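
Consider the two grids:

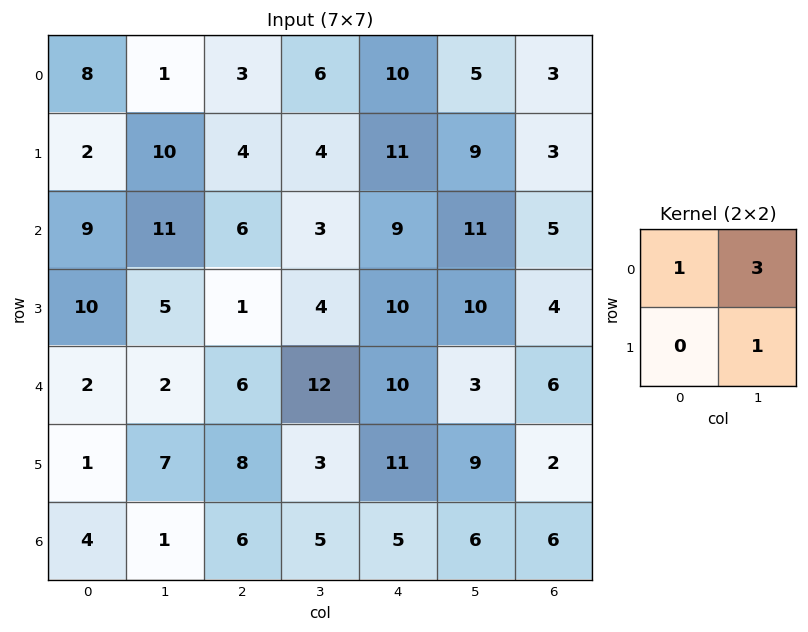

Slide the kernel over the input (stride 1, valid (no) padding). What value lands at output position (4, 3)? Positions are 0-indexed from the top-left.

The receptive field on the input at this output position is [12 10 / 3 11]. Elementwise product with the kernel and sum: 12·1 + 10·3 + 11·1.

53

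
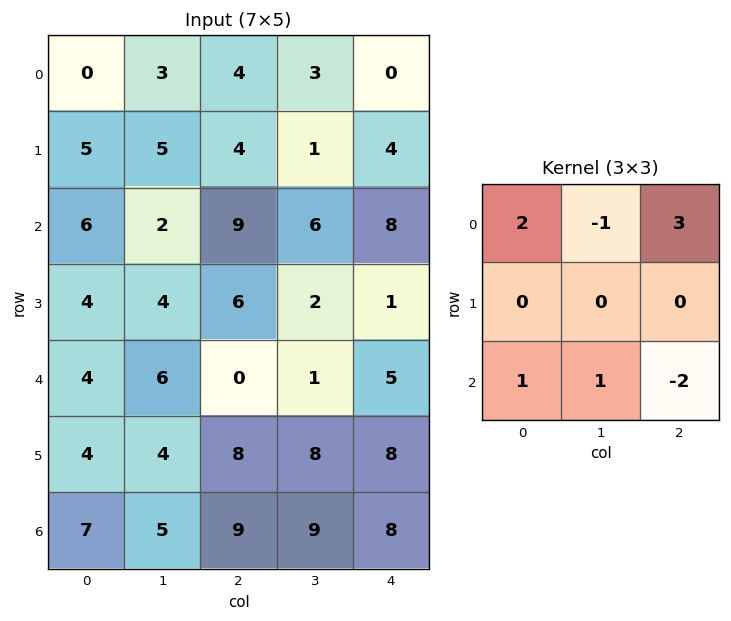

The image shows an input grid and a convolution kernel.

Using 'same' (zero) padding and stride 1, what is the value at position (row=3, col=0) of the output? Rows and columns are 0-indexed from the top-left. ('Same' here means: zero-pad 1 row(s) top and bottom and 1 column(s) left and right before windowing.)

The receptive field on the zero-padded input at this output position is [0 6 2 / 0 4 4 / 0 4 6]. Elementwise product with the kernel and sum: 0·2 + 6·-1 + 2·3 + 0·1 + 4·1 + 6·-2.

-8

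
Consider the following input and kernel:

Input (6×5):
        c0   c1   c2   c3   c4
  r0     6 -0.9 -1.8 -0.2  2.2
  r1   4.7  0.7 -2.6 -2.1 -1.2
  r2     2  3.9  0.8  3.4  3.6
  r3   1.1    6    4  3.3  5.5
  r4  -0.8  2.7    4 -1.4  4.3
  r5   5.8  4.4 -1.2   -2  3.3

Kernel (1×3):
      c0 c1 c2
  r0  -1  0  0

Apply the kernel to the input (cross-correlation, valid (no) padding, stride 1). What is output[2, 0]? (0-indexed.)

-2

The receptive field on the input at this output position is [2 3.9 0.8]. Elementwise product with the kernel and sum: 2·-1.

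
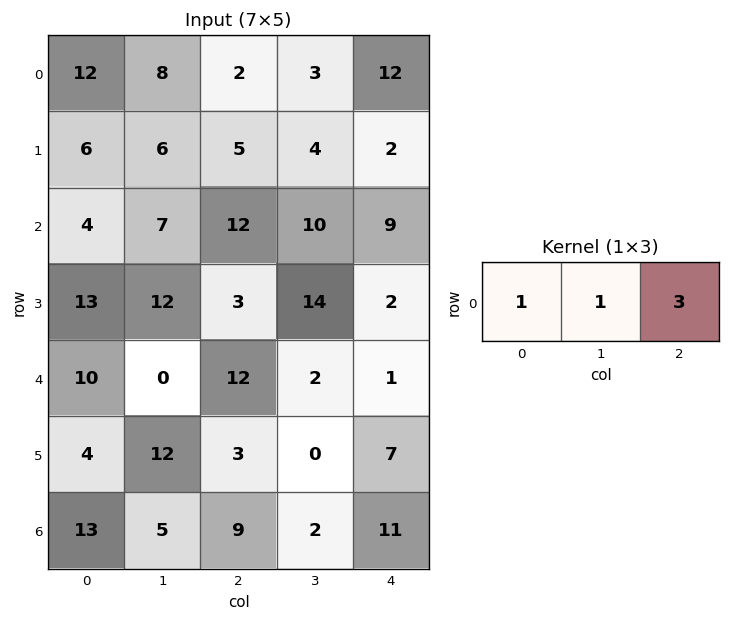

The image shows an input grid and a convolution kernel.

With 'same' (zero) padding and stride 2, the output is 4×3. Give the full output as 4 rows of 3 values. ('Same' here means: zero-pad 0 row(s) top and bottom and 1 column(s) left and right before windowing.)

Output[0,0]: The receptive field on the zero-padded input at this output position is [0 12 8]. Elementwise product with the kernel and sum: 0·1 + 12·1 + 8·3.

36 19 15
25 49 19
10 18 3
28 20 13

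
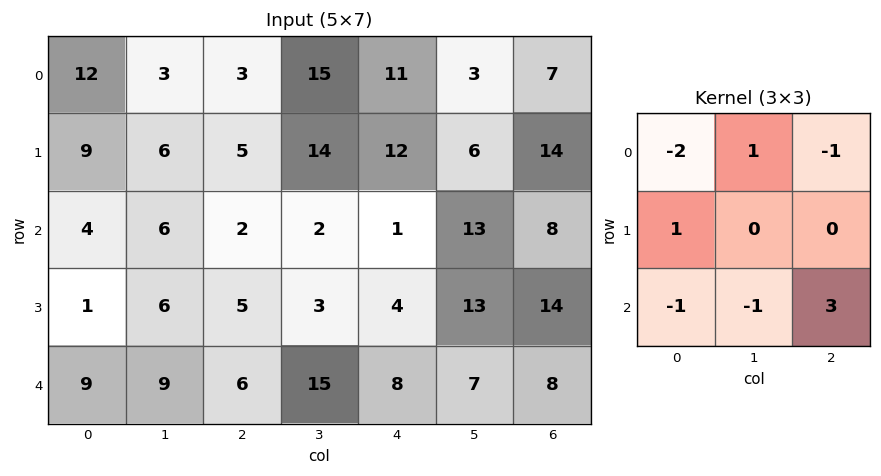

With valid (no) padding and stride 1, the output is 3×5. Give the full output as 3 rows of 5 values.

-19 -14 2 28 -4
-5 -17 -2 12 -6
-3 24 5 -15 16

Output[0,0]: The receptive field on the input at this output position is [12 3 3 / 9 6 5 / 4 6 2]. Elementwise product with the kernel and sum: 12·-2 + 3·1 + 3·-1 + 9·1 + 4·-1 + 6·-1 + 2·3.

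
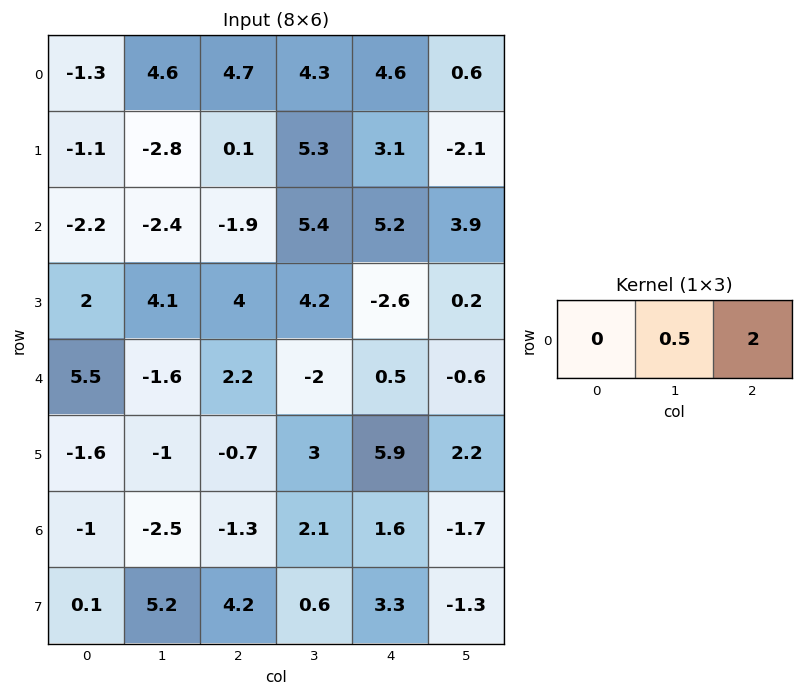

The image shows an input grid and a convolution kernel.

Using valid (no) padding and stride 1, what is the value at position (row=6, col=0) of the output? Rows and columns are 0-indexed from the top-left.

-3.85

The receptive field on the input at this output position is [-1 -2.5 -1.3]. Elementwise product with the kernel and sum: -2.5·0.5 + -1.3·2.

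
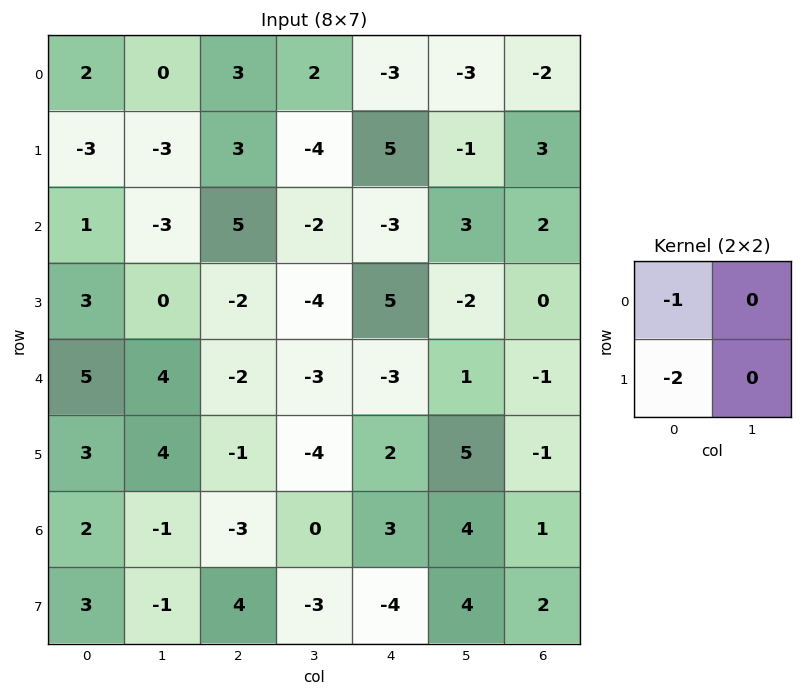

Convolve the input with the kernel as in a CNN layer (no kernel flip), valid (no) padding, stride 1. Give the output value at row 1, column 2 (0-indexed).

-13

The receptive field on the input at this output position is [3 -4 / 5 -2]. Elementwise product with the kernel and sum: 3·-1 + 5·-2.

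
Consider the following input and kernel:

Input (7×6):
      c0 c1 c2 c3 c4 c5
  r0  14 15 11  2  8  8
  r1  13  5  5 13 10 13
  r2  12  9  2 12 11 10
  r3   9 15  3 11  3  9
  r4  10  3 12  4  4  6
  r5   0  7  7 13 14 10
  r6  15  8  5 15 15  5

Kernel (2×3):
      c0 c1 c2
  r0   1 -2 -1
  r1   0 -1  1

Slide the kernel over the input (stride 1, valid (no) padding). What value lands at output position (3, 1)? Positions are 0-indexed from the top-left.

The receptive field on the input at this output position is [15 3 11 / 3 12 4]. Elementwise product with the kernel and sum: 15·1 + 3·-2 + 11·-1 + 12·-1 + 4·1.

-10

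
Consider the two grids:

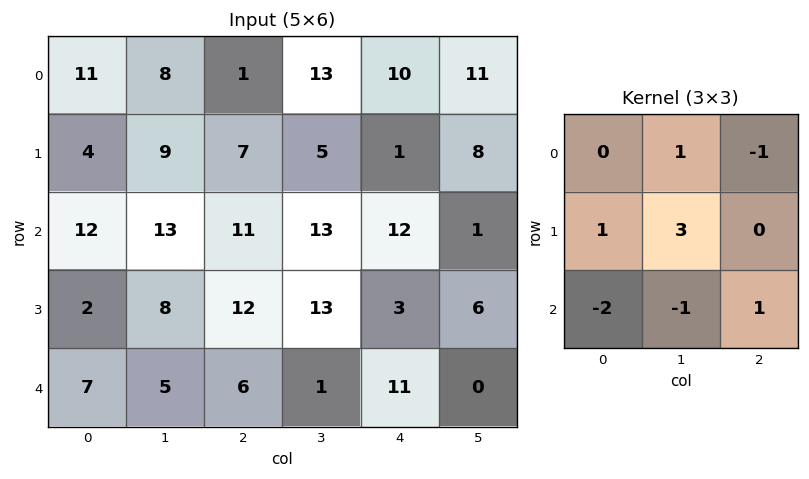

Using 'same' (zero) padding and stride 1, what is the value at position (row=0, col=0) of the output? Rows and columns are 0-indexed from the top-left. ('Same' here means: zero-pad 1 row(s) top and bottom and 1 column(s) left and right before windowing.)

The receptive field on the zero-padded input at this output position is [0 0 0 / 0 11 8 / 0 4 9]. Elementwise product with the kernel and sum: 0·1 + 0·-1 + 0·1 + 11·3 + 0·-2 + 4·-1 + 9·1.

38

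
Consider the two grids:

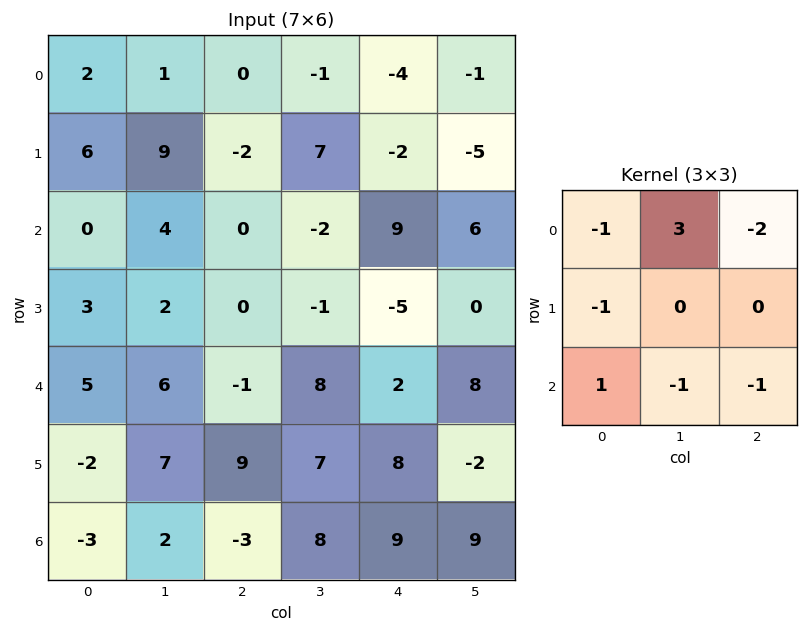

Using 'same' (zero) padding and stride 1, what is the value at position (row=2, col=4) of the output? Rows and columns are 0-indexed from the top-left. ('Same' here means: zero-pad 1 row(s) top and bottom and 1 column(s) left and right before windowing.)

The receptive field on the zero-padded input at this output position is [7 -2 -5 / -2 9 6 / -1 -5 0]. Elementwise product with the kernel and sum: 7·-1 + -2·3 + -5·-2 + -2·-1 + -1·1 + -5·-1 + 0·-1.

3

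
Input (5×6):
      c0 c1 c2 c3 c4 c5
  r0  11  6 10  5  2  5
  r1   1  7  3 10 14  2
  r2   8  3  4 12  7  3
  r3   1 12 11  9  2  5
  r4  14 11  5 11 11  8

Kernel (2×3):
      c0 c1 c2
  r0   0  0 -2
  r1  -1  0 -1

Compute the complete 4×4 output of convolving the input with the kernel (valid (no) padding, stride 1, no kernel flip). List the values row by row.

Output[0,0]: The receptive field on the input at this output position is [11 6 10 / 1 7 3]. Elementwise product with the kernel and sum: 10·-2 + 1·-1 + 3·-1.

-24 -27 -21 -22
-18 -35 -39 -19
-20 -45 -27 -20
-41 -40 -20 -29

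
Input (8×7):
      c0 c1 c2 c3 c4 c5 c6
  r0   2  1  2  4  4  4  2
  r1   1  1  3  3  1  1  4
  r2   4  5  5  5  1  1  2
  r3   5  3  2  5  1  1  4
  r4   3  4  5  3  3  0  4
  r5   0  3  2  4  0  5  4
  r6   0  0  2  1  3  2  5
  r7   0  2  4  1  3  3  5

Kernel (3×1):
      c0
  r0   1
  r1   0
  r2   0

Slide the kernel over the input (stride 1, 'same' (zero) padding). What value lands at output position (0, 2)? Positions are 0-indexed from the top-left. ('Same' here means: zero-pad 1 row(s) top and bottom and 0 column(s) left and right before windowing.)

The receptive field on the zero-padded input at this output position is [0 / 2 / 3]. Elementwise product with the kernel and sum: 0·1.

0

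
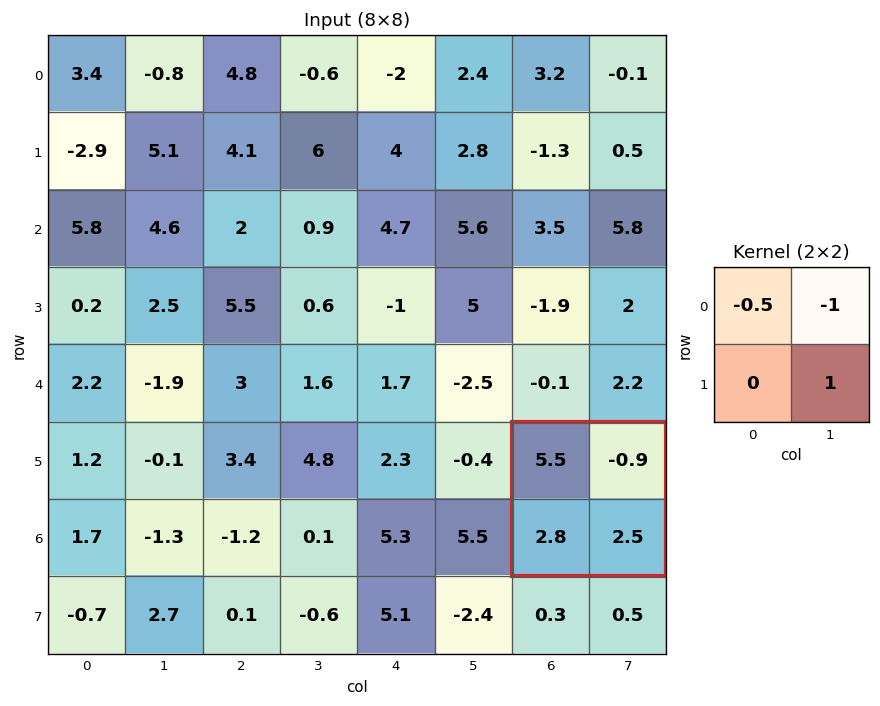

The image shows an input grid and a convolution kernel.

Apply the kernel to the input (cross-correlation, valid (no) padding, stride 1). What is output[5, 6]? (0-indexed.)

The receptive field on the input at this output position is [5.5 -0.9 / 2.8 2.5]. Elementwise product with the kernel and sum: 5.5·-0.5 + -0.9·-1 + 2.5·1.

0.65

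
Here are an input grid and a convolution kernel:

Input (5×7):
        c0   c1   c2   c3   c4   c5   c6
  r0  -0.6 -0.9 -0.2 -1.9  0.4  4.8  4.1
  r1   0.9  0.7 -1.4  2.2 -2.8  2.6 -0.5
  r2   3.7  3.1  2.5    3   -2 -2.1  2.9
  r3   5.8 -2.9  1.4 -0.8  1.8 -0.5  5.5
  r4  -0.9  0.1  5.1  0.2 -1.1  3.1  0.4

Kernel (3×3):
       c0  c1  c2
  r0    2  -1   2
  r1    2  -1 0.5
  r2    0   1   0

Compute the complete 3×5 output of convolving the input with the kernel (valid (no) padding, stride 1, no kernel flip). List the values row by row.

Output[0,0]: The receptive field on the input at this output position is [-0.6 -0.9 -0.2 / 0.9 0.7 -1.4 / 3.7 3.1 2.5]. Elementwise product with the kernel and sum: -0.6·2 + -0.9·-1 + -0.2·2 + 0.9·2 + 0.7·-1 + -1.4·0.5 + 3.1·1.
Output[0,1]: The receptive field on the input at this output position is [-0.9 -0.2 -1.9 / 0.7 -1.4 2.2 / 3.1 2.5 3]. Elementwise product with the kernel and sum: -0.9·2 + -0.2·-1 + -1.9·2 + 0.7·2 + -1.4·-1 + 2.2·0.5 + 2.5·1.

2.8 1 -1.1 11.9 -6.35
0.95 13.8 -10.4 21.15 -10.15
24.6 7.2 2.7 -0.95 13.85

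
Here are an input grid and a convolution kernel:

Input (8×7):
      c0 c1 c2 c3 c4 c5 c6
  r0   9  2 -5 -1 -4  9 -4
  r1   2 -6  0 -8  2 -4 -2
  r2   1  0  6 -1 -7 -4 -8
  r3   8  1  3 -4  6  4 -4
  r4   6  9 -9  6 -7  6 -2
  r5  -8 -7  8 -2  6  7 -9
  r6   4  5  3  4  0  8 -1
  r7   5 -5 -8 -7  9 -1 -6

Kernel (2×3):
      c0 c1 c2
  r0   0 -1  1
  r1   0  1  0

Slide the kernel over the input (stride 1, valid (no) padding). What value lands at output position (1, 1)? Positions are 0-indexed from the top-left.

The receptive field on the input at this output position is [-6 0 -8 / 0 6 -1]. Elementwise product with the kernel and sum: 0·-1 + -8·1 + 6·1.

-2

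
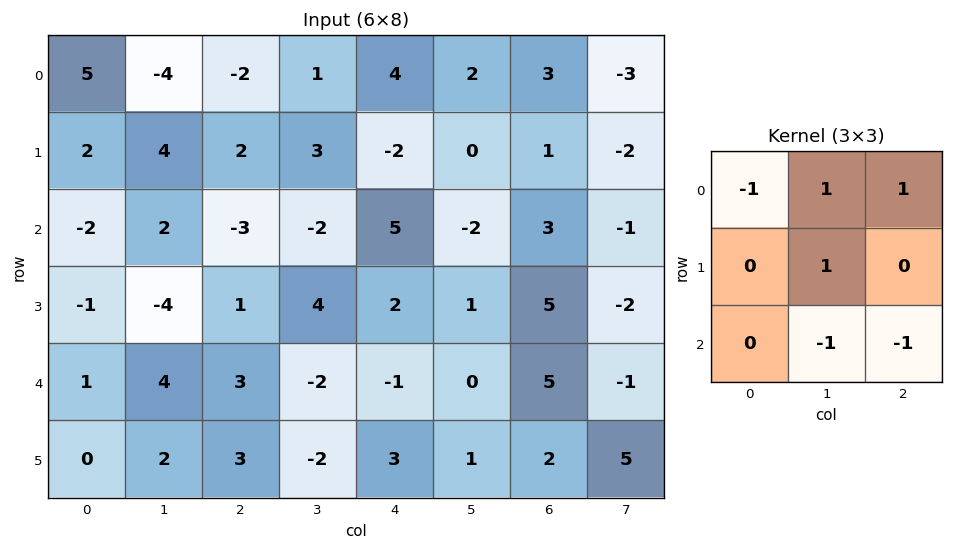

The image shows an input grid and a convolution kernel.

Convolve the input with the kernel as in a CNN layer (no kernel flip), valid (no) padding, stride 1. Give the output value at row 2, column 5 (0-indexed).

The receptive field on the input at this output position is [-2 3 -1 / 1 5 -2 / 0 5 -1]. Elementwise product with the kernel and sum: -2·-1 + 3·1 + -1·1 + 5·1 + 5·-1 + -1·-1.

5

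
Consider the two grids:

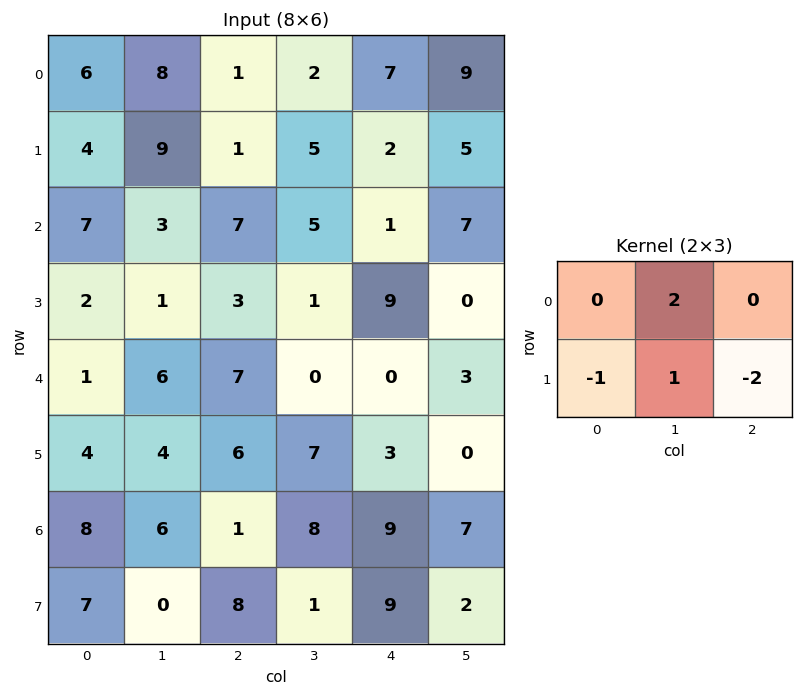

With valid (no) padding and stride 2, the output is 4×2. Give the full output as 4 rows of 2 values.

19 4
-1 -10
0 -5
-11 -9

Output[0,0]: The receptive field on the input at this output position is [6 8 1 / 4 9 1]. Elementwise product with the kernel and sum: 8·2 + 4·-1 + 9·1 + 1·-2.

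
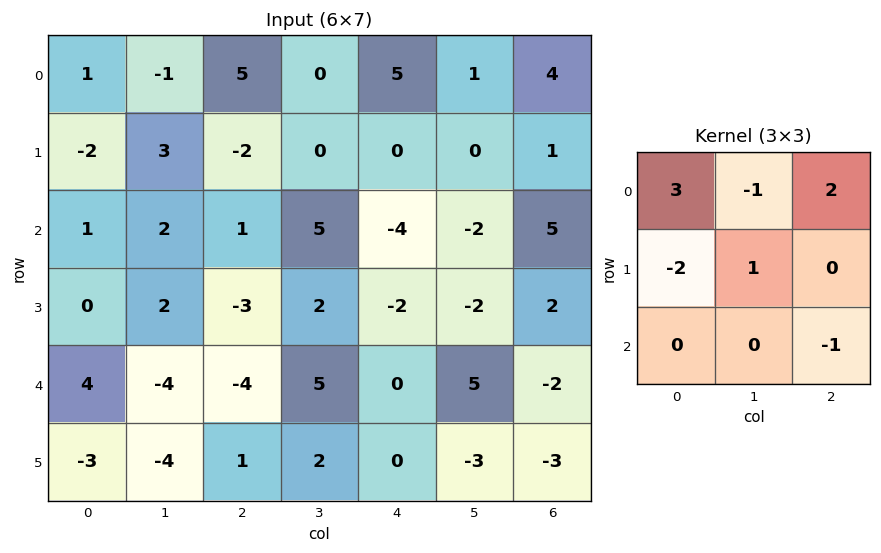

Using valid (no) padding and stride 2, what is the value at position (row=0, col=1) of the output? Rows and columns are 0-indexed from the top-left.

33

The receptive field on the input at this output position is [5 0 5 / -2 0 0 / 1 5 -4]. Elementwise product with the kernel and sum: 5·3 + 0·-1 + 5·2 + -2·-2 + 0·1 + -4·-1.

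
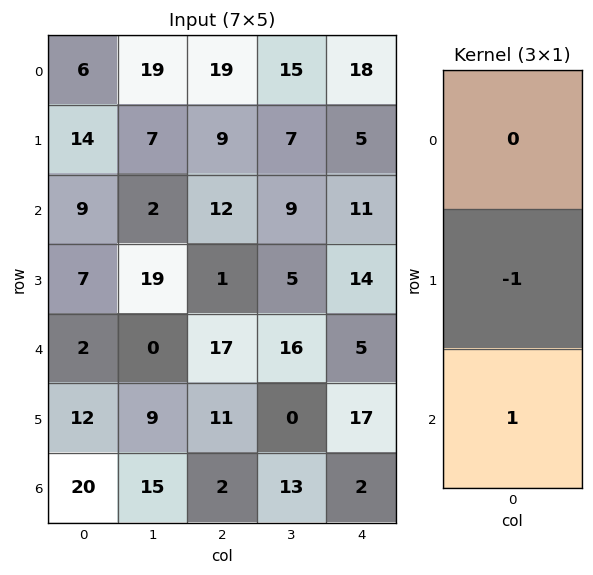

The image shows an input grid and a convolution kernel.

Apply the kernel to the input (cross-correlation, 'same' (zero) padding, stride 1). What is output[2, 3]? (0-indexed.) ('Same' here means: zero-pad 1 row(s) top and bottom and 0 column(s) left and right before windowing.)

The receptive field on the zero-padded input at this output position is [7 / 9 / 5]. Elementwise product with the kernel and sum: 9·-1 + 5·1.

-4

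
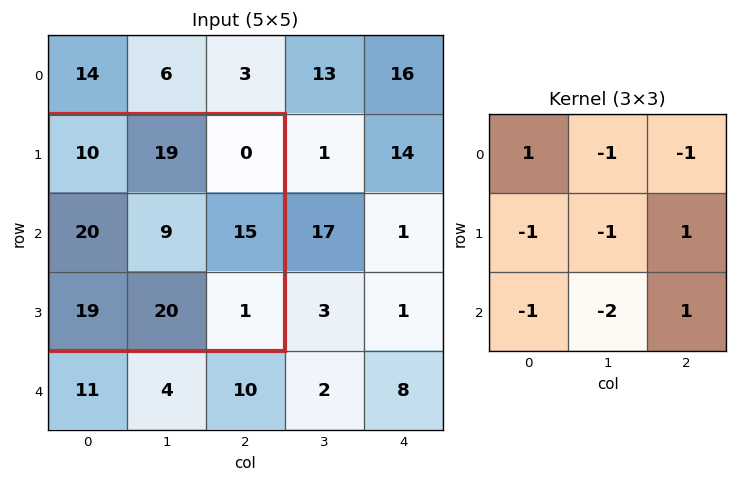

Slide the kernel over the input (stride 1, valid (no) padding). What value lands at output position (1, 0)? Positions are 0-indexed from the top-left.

-81

The receptive field on the input at this output position is [10 19 0 / 20 9 15 / 19 20 1]. Elementwise product with the kernel and sum: 10·1 + 19·-1 + 0·-1 + 20·-1 + 9·-1 + 15·1 + 19·-1 + 20·-2 + 1·1.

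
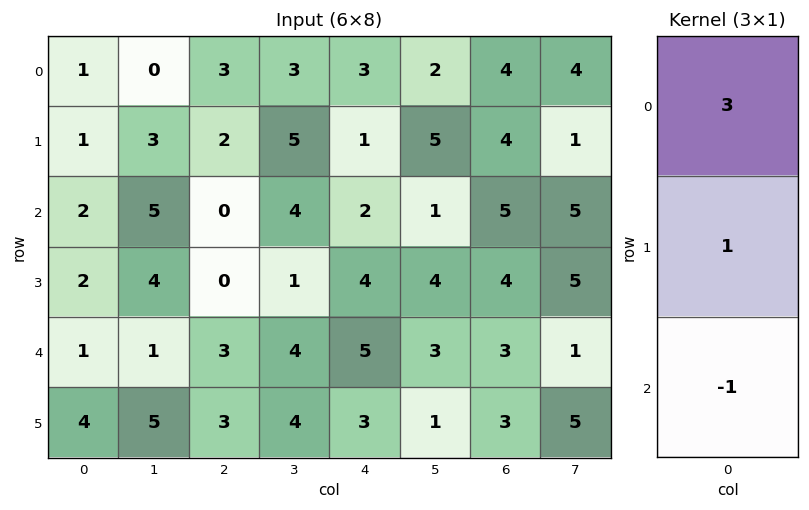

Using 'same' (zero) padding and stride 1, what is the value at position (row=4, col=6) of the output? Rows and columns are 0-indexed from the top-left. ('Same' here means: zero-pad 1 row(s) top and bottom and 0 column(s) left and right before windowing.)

The receptive field on the zero-padded input at this output position is [4 / 3 / 3]. Elementwise product with the kernel and sum: 4·3 + 3·1 + 3·-1.

12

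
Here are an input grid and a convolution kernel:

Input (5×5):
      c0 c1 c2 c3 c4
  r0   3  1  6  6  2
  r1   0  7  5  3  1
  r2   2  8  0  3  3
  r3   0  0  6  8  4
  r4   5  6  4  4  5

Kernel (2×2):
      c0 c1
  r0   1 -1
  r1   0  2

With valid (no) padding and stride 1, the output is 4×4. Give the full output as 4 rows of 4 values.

Output[0,0]: The receptive field on the input at this output position is [3 1 / 0 7]. Elementwise product with the kernel and sum: 3·1 + 1·-1 + 7·2.

16 5 6 6
9 2 8 8
-6 20 13 8
12 2 6 14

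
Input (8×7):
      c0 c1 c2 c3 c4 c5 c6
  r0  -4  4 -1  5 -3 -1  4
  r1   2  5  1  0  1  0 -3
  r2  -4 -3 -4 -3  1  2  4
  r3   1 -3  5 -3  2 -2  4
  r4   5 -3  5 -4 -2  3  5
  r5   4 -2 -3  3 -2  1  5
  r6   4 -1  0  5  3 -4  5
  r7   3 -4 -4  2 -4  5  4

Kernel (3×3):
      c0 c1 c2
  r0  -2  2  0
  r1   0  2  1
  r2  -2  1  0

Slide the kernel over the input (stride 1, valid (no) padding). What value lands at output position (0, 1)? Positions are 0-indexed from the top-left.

The receptive field on the input at this output position is [4 -1 5 / 5 1 0 / -3 -4 -3]. Elementwise product with the kernel and sum: 4·-2 + -1·2 + 1·2 + 0·1 + -3·-2 + -4·1.

-6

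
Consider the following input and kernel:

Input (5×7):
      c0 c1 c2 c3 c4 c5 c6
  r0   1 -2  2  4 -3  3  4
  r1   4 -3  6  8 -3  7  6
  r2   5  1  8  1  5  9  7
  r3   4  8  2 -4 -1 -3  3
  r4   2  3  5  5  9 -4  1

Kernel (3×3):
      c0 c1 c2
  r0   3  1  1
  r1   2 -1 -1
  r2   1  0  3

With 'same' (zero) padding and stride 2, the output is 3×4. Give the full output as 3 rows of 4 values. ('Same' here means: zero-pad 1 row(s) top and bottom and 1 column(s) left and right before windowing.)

-8 11 37 9
19 -6 3 35
7 18 -11 -15

Output[0,0]: The receptive field on the zero-padded input at this output position is [0 0 0 / 0 1 -2 / 0 4 -3]. Elementwise product with the kernel and sum: 0·3 + 0·1 + 0·1 + 0·2 + 1·-1 + -2·-1 + 0·1 + -3·3.
Output[0,1]: The receptive field on the zero-padded input at this output position is [0 0 0 / -2 2 4 / -3 6 8]. Elementwise product with the kernel and sum: 0·3 + 0·1 + 0·1 + -2·2 + 2·-1 + 4·-1 + -3·1 + 8·3.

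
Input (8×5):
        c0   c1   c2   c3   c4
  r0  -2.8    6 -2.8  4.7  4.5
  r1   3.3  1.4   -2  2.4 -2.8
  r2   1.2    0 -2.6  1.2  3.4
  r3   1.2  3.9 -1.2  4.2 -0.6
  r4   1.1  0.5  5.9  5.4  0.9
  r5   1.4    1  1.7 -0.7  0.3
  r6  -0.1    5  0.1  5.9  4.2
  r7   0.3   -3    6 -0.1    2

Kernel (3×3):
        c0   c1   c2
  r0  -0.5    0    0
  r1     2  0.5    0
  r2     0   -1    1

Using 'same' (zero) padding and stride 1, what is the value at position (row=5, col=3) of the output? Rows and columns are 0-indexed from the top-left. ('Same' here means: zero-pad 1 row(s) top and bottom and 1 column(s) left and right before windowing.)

The receptive field on the zero-padded input at this output position is [5.9 5.4 0.9 / 1.7 -0.7 0.3 / 0.1 5.9 4.2]. Elementwise product with the kernel and sum: 5.9·-0.5 + 1.7·2 + -0.7·0.5 + 5.9·-1 + 4.2·1.

-1.6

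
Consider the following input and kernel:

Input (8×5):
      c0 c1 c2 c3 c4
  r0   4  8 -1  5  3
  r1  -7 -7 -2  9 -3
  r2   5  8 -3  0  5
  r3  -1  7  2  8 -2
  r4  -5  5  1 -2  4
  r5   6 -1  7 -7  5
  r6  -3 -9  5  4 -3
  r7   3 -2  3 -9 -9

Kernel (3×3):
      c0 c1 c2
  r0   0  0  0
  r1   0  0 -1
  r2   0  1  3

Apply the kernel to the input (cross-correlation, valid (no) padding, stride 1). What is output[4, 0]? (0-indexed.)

The receptive field on the input at this output position is [-5 5 1 / 6 -1 7 / -3 -9 5]. Elementwise product with the kernel and sum: 7·-1 + -9·1 + 5·3.

-1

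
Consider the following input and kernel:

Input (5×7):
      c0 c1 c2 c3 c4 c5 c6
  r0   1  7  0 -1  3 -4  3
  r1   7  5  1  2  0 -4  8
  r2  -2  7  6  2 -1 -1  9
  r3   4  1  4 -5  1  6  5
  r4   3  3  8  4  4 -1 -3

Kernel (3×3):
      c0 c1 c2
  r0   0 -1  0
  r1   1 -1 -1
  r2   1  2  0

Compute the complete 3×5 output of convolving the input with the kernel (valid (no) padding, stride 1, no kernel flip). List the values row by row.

6 21 10 3 -3
-14 7 -3 1 8
1 15 22 1 -7

Output[0,0]: The receptive field on the input at this output position is [1 7 0 / 7 5 1 / -2 7 6]. Elementwise product with the kernel and sum: 7·-1 + 7·1 + 5·-1 + 1·-1 + -2·1 + 7·2.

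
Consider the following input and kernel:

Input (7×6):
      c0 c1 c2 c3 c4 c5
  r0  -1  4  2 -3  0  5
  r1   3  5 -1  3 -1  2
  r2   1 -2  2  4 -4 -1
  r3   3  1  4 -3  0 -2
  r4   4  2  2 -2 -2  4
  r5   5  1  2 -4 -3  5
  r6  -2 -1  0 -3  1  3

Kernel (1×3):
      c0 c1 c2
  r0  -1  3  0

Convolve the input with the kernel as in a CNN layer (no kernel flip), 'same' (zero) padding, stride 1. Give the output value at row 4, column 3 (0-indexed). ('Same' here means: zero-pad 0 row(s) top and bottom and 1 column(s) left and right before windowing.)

-8

The receptive field on the zero-padded input at this output position is [2 -2 -2]. Elementwise product with the kernel and sum: 2·-1 + -2·3.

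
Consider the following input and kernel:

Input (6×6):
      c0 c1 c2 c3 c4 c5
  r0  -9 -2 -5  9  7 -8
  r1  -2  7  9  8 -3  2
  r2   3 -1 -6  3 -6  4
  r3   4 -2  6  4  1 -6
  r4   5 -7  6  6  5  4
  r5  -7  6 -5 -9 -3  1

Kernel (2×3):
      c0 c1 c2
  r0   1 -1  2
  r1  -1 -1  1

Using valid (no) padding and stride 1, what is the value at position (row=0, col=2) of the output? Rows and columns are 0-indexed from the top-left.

-20

The receptive field on the input at this output position is [-5 9 7 / 9 8 -3]. Elementwise product with the kernel and sum: -5·1 + 9·-1 + 7·2 + 9·-1 + 8·-1 + -3·1.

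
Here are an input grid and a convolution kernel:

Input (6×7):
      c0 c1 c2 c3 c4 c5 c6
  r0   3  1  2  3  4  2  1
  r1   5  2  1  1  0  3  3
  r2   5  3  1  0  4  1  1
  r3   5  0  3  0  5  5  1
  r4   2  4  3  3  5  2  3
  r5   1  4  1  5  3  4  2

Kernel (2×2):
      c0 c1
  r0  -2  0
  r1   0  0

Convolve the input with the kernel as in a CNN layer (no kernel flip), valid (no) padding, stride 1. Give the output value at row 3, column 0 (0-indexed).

The receptive field on the input at this output position is [5 0 / 2 4]. Elementwise product with the kernel and sum: 5·-2.

-10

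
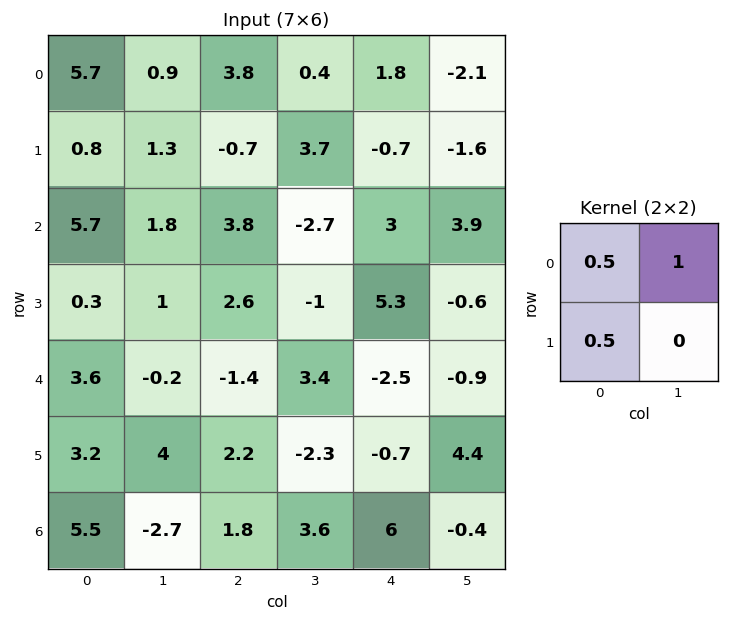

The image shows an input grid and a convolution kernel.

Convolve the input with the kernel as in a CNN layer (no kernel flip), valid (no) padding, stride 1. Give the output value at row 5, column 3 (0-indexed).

-0.05

The receptive field on the input at this output position is [-2.3 -0.7 / 3.6 6]. Elementwise product with the kernel and sum: -2.3·0.5 + -0.7·1 + 3.6·0.5.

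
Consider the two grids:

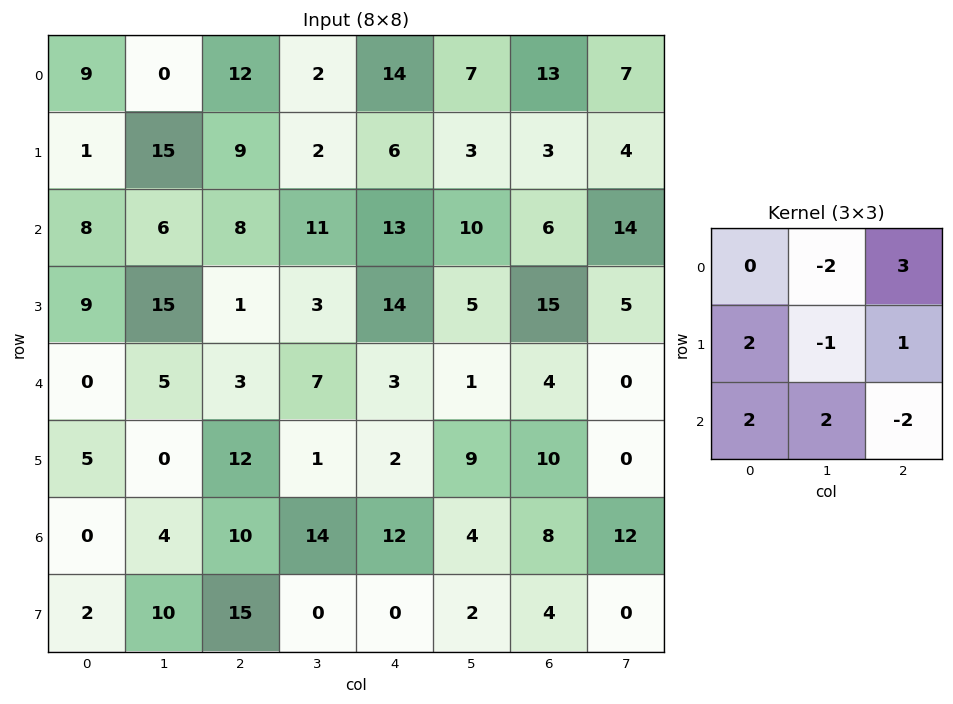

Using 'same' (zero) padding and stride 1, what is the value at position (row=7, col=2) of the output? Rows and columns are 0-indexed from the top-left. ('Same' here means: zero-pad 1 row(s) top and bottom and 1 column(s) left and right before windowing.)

The receptive field on the zero-padded input at this output position is [4 10 14 / 10 15 0 / 0 0 0]. Elementwise product with the kernel and sum: 10·-2 + 14·3 + 10·2 + 15·-1 + 0·1 + 0·2 + 0·2 + 0·-2.

27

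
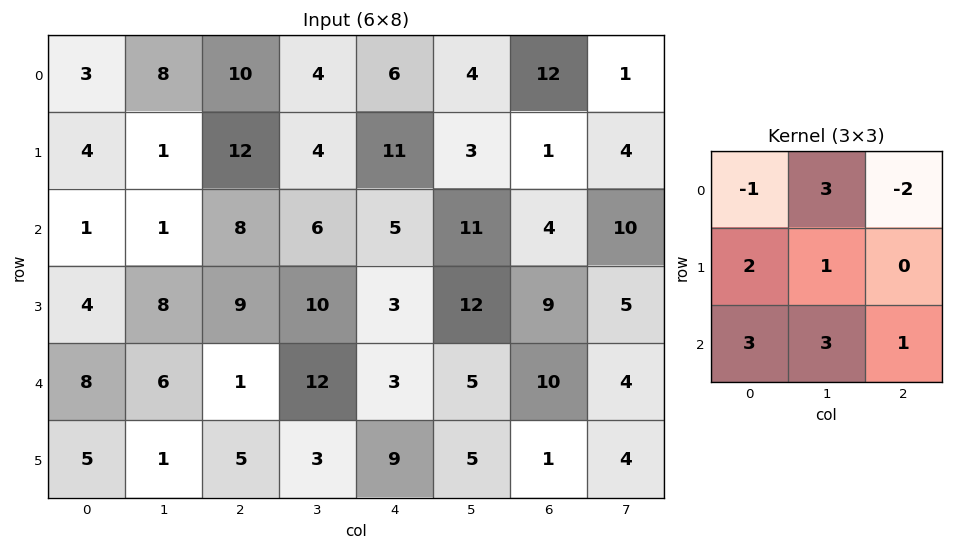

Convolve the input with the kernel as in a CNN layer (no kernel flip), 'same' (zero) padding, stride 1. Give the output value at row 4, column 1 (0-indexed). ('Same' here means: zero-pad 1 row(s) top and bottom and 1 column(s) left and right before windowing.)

47

The receptive field on the zero-padded input at this output position is [4 8 9 / 8 6 1 / 5 1 5]. Elementwise product with the kernel and sum: 4·-1 + 8·3 + 9·-2 + 8·2 + 6·1 + 5·3 + 1·3 + 5·1.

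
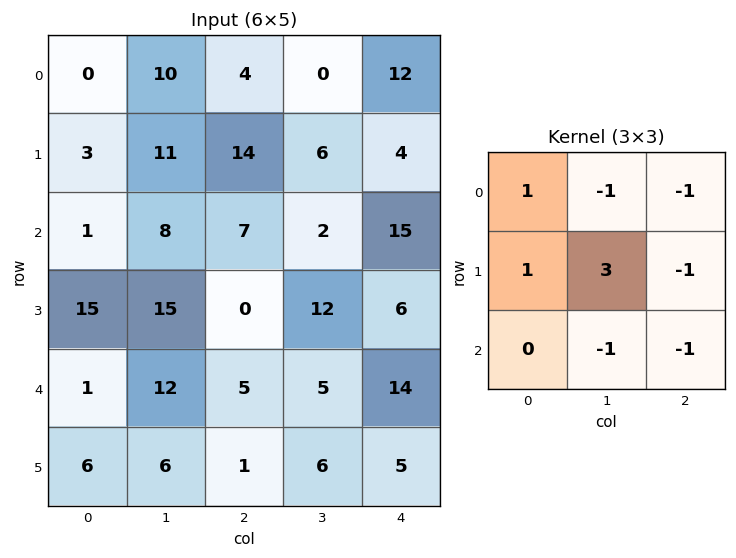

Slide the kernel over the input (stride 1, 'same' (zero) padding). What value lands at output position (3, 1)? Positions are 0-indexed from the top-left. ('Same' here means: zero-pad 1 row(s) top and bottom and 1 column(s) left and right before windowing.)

29

The receptive field on the zero-padded input at this output position is [1 8 7 / 15 15 0 / 1 12 5]. Elementwise product with the kernel and sum: 1·1 + 8·-1 + 7·-1 + 15·1 + 15·3 + 0·-1 + 12·-1 + 5·-1.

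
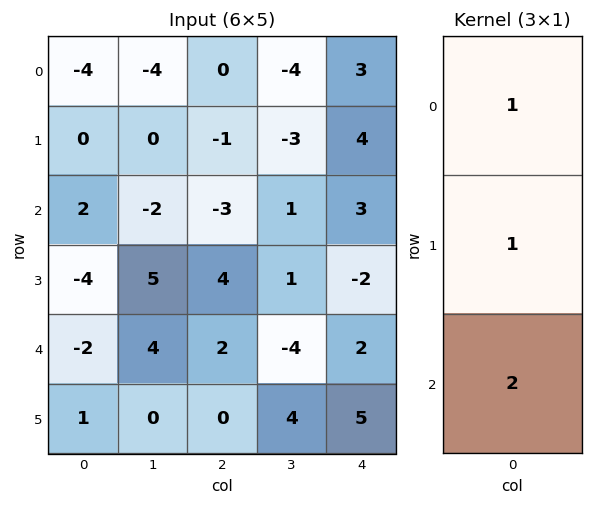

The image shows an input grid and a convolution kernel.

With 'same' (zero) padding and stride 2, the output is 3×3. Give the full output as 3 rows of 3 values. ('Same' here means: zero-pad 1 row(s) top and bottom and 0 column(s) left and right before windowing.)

-4 -2 11
-6 4 3
-4 6 10

Output[0,0]: The receptive field on the zero-padded input at this output position is [0 / -4 / 0]. Elementwise product with the kernel and sum: 0·1 + -4·1 + 0·2.
Output[0,1]: The receptive field on the zero-padded input at this output position is [0 / 0 / -1]. Elementwise product with the kernel and sum: 0·1 + 0·1 + -1·2.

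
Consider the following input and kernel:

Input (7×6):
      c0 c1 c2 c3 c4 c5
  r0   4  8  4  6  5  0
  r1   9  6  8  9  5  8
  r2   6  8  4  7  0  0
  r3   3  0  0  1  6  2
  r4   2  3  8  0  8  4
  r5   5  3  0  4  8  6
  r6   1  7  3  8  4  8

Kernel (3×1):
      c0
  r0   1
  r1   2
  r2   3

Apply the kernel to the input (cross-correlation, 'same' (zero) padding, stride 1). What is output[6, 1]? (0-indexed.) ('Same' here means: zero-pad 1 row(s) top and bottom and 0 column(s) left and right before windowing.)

17

The receptive field on the zero-padded input at this output position is [3 / 7 / 0]. Elementwise product with the kernel and sum: 3·1 + 7·2 + 0·3.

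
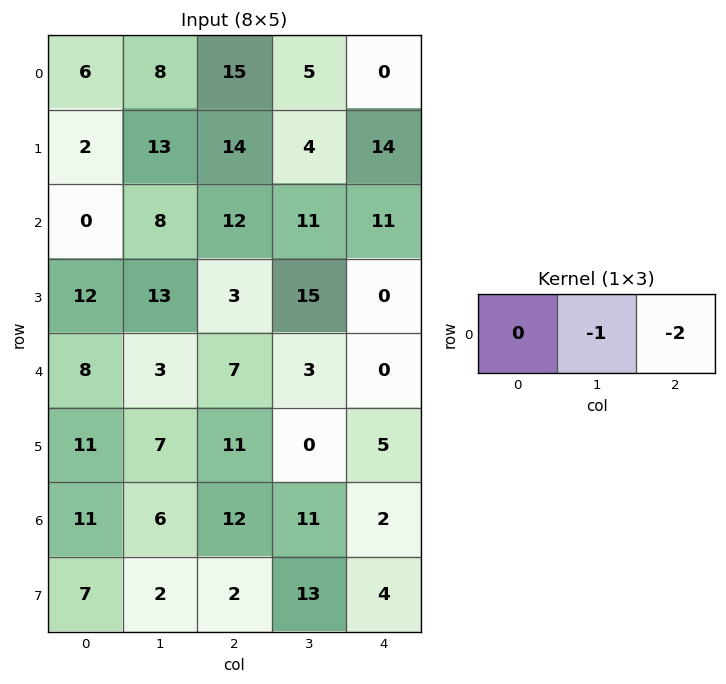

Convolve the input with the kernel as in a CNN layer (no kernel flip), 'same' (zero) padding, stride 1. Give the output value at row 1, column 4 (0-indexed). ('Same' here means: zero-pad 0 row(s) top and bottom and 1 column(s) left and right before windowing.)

-14

The receptive field on the zero-padded input at this output position is [4 14 0]. Elementwise product with the kernel and sum: 14·-1 + 0·-2.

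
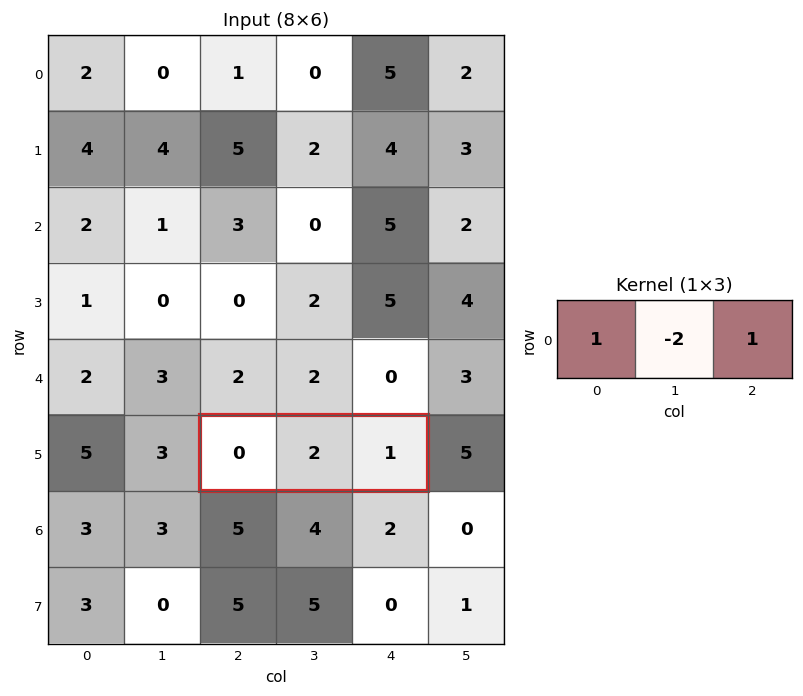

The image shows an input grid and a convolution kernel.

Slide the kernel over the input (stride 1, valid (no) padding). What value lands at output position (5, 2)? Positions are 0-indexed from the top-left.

The receptive field on the input at this output position is [0 2 1]. Elementwise product with the kernel and sum: 0·1 + 2·-2 + 1·1.

-3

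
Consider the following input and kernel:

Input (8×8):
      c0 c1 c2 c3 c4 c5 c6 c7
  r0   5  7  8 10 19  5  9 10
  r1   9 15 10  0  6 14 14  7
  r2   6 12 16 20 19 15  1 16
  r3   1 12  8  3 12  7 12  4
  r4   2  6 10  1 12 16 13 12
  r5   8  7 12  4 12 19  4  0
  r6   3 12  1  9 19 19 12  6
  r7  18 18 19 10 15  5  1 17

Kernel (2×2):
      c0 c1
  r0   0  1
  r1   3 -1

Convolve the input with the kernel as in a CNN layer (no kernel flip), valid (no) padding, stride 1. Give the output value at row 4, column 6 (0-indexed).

24

The receptive field on the input at this output position is [13 12 / 4 0]. Elementwise product with the kernel and sum: 12·1 + 4·3 + 0·-1.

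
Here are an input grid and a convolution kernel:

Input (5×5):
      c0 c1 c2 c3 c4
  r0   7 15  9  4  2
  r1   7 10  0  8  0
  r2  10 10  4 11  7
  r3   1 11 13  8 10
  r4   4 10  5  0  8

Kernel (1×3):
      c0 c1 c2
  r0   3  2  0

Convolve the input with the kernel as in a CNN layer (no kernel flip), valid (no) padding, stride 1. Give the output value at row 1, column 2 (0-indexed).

The receptive field on the input at this output position is [0 8 0]. Elementwise product with the kernel and sum: 0·3 + 8·2.

16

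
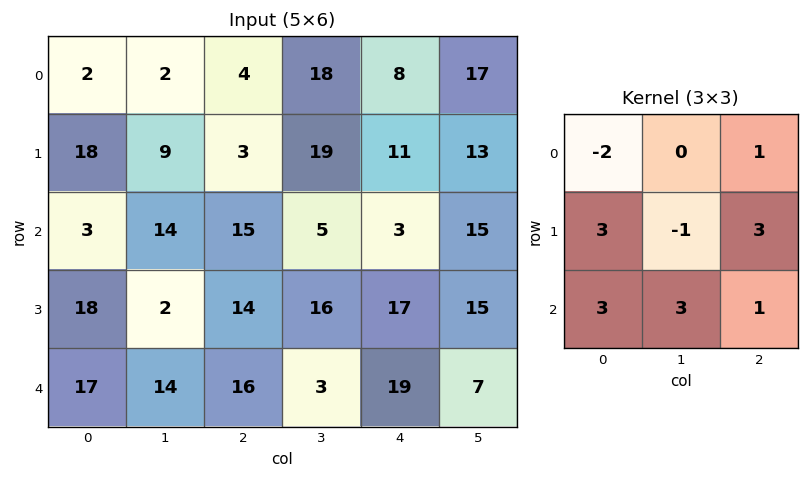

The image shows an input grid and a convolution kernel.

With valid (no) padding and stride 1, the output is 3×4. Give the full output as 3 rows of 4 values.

Output[0,0]: The receptive field on the input at this output position is [2 2 4 / 18 9 3 / 3 14 15]. Elementwise product with the kernel and sum: 2·-2 + 4·1 + 18·3 + 9·-1 + 3·3 + 3·3 + 14·3 + 15·1.

120 187 86 105
81 107 161 146
212 110 126 154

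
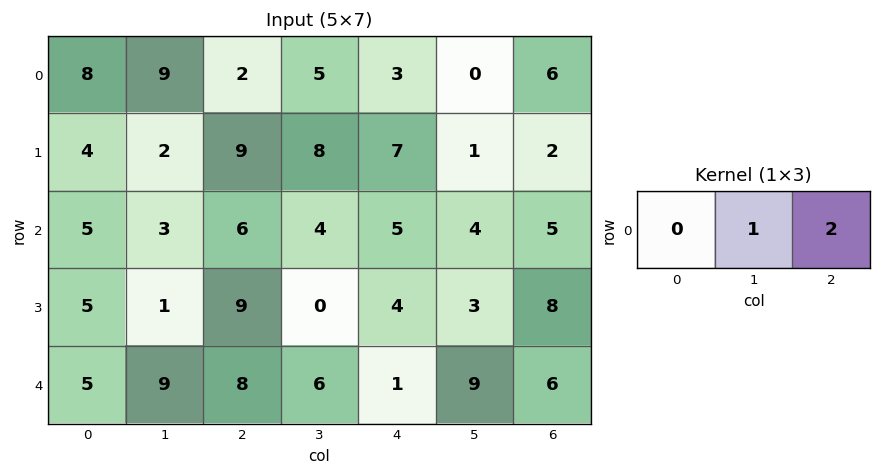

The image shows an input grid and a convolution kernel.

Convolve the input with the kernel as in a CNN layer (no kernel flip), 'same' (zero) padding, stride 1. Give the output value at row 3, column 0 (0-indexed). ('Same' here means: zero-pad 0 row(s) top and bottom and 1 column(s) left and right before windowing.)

7

The receptive field on the zero-padded input at this output position is [0 5 1]. Elementwise product with the kernel and sum: 5·1 + 1·2.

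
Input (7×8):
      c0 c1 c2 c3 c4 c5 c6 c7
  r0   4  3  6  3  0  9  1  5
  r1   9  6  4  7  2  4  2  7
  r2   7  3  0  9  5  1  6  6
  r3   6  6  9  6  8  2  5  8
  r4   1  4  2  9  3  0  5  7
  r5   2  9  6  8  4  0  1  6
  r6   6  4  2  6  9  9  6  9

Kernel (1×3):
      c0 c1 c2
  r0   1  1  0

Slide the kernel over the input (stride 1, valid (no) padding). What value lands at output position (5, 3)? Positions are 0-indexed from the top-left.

12

The receptive field on the input at this output position is [8 4 0]. Elementwise product with the kernel and sum: 8·1 + 4·1.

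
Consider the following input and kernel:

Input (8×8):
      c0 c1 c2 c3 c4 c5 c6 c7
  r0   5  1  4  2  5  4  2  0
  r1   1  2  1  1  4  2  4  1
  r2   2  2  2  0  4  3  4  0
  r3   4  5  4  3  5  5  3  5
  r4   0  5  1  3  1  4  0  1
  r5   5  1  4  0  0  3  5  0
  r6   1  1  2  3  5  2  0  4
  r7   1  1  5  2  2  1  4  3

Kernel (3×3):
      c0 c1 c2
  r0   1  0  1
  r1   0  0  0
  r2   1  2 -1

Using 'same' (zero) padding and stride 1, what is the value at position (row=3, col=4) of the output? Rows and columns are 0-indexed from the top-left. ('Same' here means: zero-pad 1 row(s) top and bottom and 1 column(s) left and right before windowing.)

The receptive field on the zero-padded input at this output position is [0 4 3 / 3 5 5 / 3 1 4]. Elementwise product with the kernel and sum: 0·1 + 3·1 + 3·1 + 1·2 + 4·-1.

4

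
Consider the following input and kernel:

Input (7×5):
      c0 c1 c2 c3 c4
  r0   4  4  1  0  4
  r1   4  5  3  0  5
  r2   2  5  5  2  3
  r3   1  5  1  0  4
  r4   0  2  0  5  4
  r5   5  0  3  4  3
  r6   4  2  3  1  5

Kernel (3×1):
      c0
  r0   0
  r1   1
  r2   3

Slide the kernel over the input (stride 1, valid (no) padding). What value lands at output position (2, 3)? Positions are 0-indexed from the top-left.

The receptive field on the input at this output position is [2 / 0 / 5]. Elementwise product with the kernel and sum: 0·1 + 5·3.

15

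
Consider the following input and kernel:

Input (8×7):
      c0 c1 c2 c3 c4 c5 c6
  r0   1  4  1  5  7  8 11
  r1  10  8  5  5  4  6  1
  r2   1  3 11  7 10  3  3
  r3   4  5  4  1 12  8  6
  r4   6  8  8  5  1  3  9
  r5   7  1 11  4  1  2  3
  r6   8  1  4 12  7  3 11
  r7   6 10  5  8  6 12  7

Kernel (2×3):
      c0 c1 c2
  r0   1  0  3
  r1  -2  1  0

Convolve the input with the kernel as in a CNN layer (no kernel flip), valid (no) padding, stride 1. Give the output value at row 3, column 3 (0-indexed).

16

The receptive field on the input at this output position is [1 12 8 / 5 1 3]. Elementwise product with the kernel and sum: 1·1 + 8·3 + 5·-2 + 1·1.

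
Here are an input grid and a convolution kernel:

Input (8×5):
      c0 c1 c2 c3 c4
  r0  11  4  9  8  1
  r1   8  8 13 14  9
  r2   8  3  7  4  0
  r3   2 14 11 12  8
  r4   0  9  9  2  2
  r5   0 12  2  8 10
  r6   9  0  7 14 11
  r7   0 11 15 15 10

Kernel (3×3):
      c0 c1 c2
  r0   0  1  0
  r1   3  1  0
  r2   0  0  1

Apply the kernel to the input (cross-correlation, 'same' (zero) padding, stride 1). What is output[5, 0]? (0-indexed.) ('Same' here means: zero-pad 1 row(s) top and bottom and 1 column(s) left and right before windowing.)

0

The receptive field on the zero-padded input at this output position is [0 0 9 / 0 0 12 / 0 9 0]. Elementwise product with the kernel and sum: 0·1 + 0·3 + 0·1 + 0·1.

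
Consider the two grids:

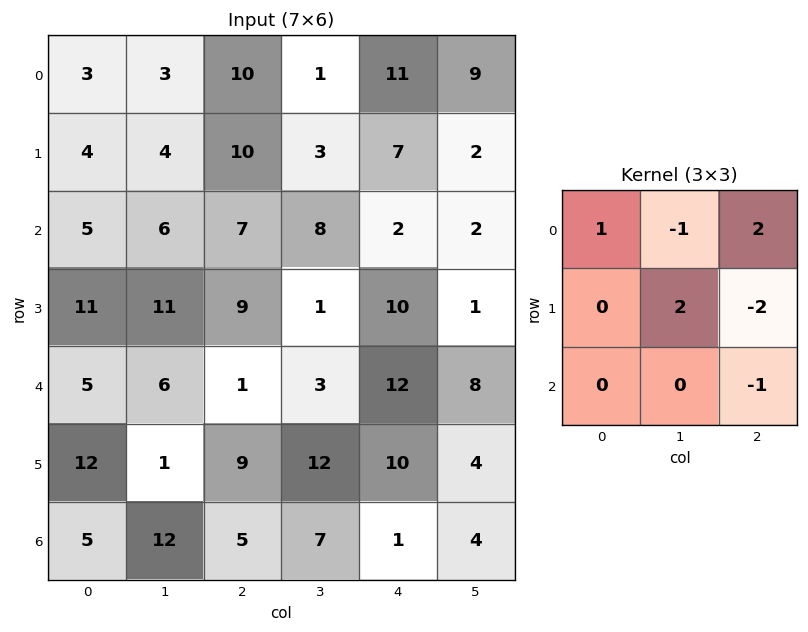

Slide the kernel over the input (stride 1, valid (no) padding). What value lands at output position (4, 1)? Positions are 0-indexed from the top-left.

-2

The receptive field on the input at this output position is [6 1 3 / 1 9 12 / 12 5 7]. Elementwise product with the kernel and sum: 6·1 + 1·-1 + 3·2 + 9·2 + 12·-2 + 7·-1.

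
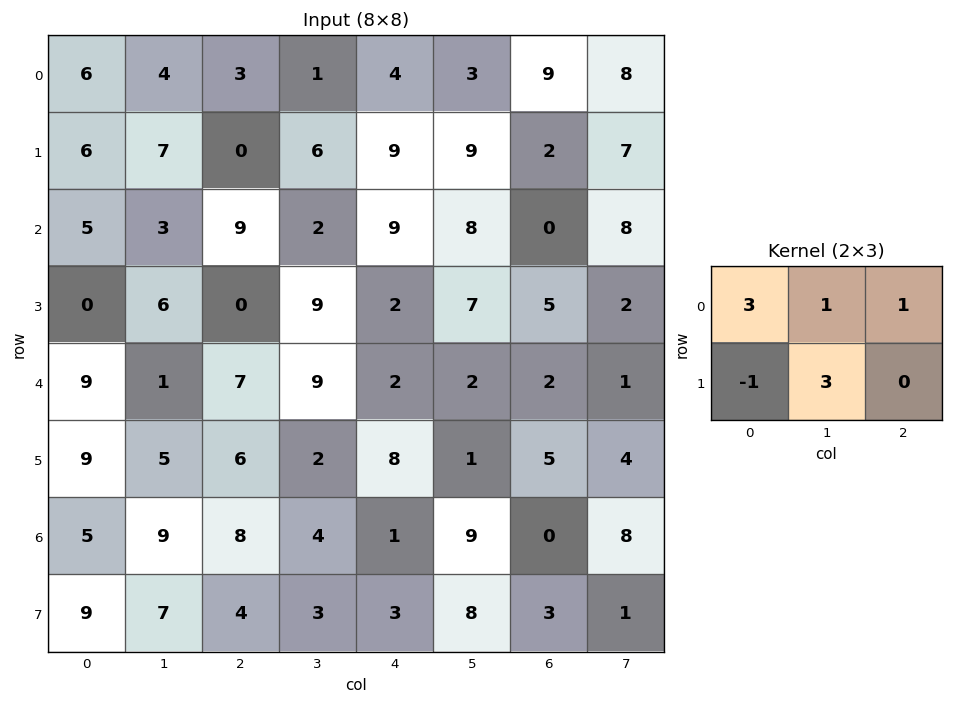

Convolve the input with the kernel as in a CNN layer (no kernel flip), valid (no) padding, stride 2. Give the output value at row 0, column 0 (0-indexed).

40

The receptive field on the input at this output position is [6 4 3 / 6 7 0]. Elementwise product with the kernel and sum: 6·3 + 4·1 + 3·1 + 6·-1 + 7·3.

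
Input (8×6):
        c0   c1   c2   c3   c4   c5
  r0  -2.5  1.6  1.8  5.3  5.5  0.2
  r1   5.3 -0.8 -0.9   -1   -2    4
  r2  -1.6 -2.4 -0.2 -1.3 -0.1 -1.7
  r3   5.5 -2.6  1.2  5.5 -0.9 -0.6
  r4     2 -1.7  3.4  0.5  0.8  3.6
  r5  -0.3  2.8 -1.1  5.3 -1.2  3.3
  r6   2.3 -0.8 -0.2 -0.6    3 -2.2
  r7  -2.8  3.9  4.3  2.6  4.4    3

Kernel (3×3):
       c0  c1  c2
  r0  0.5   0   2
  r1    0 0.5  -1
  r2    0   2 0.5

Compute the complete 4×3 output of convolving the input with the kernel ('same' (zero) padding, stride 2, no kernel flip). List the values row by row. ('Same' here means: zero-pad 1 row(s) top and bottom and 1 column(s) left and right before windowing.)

Output[0,0]: The receptive field on the zero-padded input at this output position is [0 0 0 / 0 -2.5 1.6 / 0 5.3 -0.8]. Elementwise product with the kernel and sum: 0·0.5 + 0·2 + -2.5·0.5 + 1.6·-1 + 5.3·2 + -0.8·0.5.

7.35 -6.7 0.55
9.7 3.95 7.05
-1.7 11.35 -2.4
3.9 22.4 23.25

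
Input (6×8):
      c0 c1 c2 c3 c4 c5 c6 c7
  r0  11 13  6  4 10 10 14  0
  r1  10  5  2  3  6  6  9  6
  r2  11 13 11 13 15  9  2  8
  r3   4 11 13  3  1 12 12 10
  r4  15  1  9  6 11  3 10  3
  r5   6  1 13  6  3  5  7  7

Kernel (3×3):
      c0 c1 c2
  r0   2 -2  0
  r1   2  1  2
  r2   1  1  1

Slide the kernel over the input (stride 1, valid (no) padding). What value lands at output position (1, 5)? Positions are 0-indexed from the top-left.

64

The receptive field on the input at this output position is [6 9 6 / 9 2 8 / 12 12 10]. Elementwise product with the kernel and sum: 6·2 + 9·-2 + 9·2 + 2·1 + 8·2 + 12·1 + 12·1 + 10·1.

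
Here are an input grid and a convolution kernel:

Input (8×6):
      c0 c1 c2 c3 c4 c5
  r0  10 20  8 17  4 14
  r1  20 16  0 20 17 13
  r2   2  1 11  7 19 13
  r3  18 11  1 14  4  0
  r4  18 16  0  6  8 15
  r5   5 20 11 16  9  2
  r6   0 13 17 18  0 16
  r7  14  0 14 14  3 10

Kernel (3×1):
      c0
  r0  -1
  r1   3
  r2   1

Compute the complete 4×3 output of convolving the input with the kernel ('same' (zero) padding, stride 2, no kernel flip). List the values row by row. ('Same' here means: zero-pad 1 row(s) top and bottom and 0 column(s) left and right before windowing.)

Output[0,0]: The receptive field on the zero-padded input at this output position is [0 / 10 / 20]. Elementwise product with the kernel and sum: 0·-1 + 10·3 + 20·1.

50 24 29
4 34 44
41 10 29
9 54 -6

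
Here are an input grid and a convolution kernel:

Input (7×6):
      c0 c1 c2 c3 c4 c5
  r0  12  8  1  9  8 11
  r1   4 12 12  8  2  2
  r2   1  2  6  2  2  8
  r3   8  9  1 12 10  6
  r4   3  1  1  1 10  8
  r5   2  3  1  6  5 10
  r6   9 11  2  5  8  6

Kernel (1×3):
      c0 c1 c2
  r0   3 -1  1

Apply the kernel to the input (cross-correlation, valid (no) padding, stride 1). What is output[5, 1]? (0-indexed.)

The receptive field on the input at this output position is [3 1 6]. Elementwise product with the kernel and sum: 3·3 + 1·-1 + 6·1.

14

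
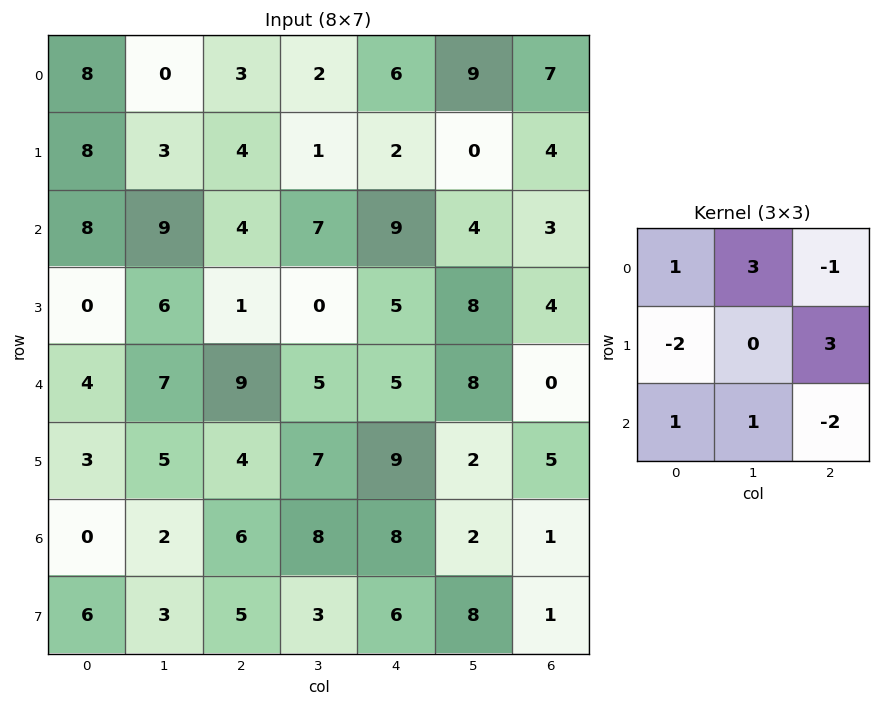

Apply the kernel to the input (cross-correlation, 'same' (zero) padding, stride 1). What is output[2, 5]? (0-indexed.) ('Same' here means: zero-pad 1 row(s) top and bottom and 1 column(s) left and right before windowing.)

The receptive field on the zero-padded input at this output position is [2 0 4 / 9 4 3 / 5 8 4]. Elementwise product with the kernel and sum: 2·1 + 0·3 + 4·-1 + 9·-2 + 3·3 + 5·1 + 8·1 + 4·-2.

-6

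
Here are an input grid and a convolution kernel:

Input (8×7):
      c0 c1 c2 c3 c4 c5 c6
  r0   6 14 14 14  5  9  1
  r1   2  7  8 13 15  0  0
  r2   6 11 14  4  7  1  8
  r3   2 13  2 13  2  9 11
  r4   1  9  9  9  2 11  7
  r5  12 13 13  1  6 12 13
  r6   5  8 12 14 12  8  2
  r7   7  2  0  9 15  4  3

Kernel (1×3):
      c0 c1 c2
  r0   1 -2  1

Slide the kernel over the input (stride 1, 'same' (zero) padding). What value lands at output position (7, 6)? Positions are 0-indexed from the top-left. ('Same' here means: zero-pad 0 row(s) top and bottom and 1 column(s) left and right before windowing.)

-2

The receptive field on the zero-padded input at this output position is [4 3 0]. Elementwise product with the kernel and sum: 4·1 + 3·-2 + 0·1.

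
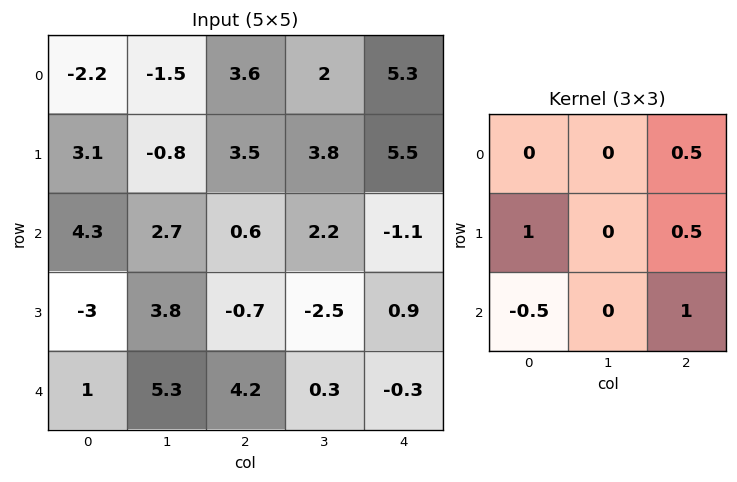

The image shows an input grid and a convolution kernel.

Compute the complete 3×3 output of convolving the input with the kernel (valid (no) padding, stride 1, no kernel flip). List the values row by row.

5.1 2.95 7.5
7.15 1.3 4.05
0.65 1.3 -3.2

Output[0,0]: The receptive field on the input at this output position is [-2.2 -1.5 3.6 / 3.1 -0.8 3.5 / 4.3 2.7 0.6]. Elementwise product with the kernel and sum: 3.6·0.5 + 3.1·1 + 3.5·0.5 + 4.3·-0.5 + 0.6·1.
Output[0,1]: The receptive field on the input at this output position is [-1.5 3.6 2 / -0.8 3.5 3.8 / 2.7 0.6 2.2]. Elementwise product with the kernel and sum: 2·0.5 + -0.8·1 + 3.8·0.5 + 2.7·-0.5 + 2.2·1.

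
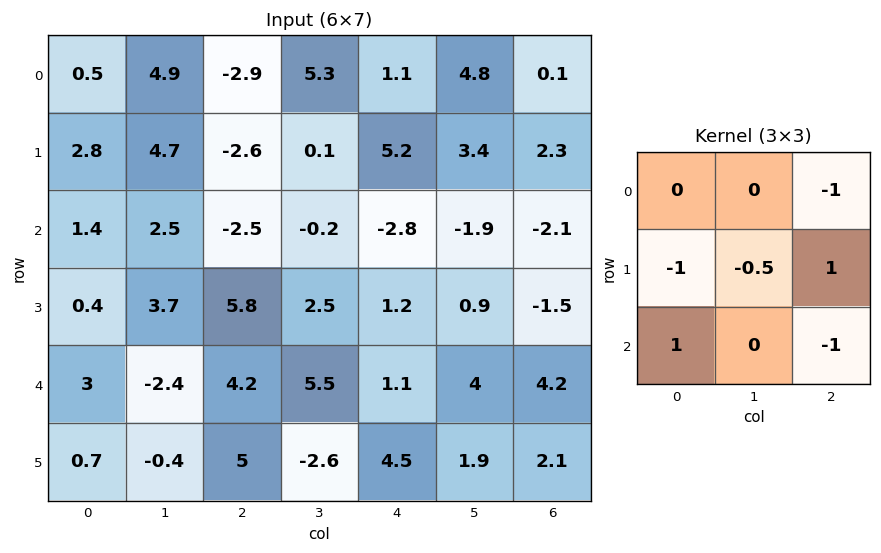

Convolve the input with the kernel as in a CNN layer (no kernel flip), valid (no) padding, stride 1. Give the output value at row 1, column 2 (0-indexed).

The receptive field on the input at this output position is [-2.6 0.1 5.2 / -2.5 -0.2 -2.8 / 5.8 2.5 1.2]. Elementwise product with the kernel and sum: 5.2·-1 + -2.5·-1 + -0.2·-0.5 + -2.8·1 + 5.8·1 + 1.2·-1.

-0.8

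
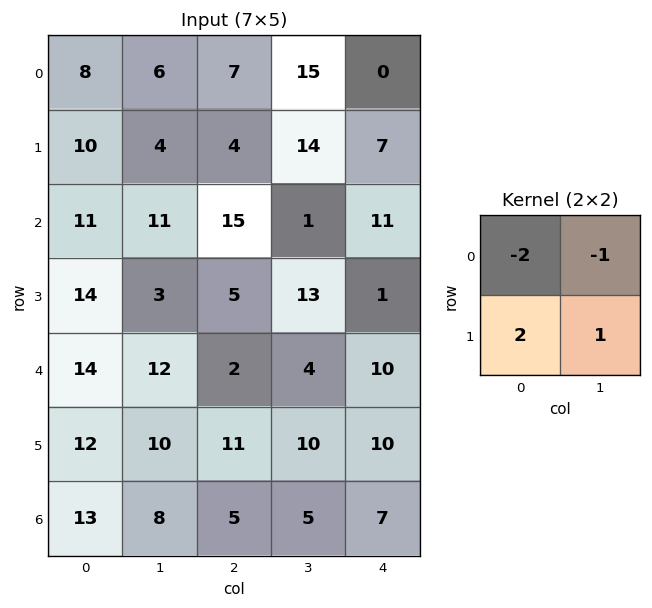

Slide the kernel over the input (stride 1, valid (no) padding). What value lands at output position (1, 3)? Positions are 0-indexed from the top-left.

The receptive field on the input at this output position is [14 7 / 1 11]. Elementwise product with the kernel and sum: 14·-2 + 7·-1 + 1·2 + 11·1.

-22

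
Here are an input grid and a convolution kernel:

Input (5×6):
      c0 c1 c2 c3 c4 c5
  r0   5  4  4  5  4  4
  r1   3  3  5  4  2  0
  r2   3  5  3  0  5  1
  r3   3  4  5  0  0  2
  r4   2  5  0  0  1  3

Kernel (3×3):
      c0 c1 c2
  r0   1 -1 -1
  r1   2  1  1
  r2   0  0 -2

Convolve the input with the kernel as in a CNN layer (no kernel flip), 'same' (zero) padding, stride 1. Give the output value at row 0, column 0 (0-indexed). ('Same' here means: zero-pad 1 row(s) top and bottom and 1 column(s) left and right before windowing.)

The receptive field on the zero-padded input at this output position is [0 0 0 / 0 5 4 / 0 3 3]. Elementwise product with the kernel and sum: 0·1 + 0·-1 + 0·-1 + 0·2 + 5·1 + 4·1 + 3·-2.

3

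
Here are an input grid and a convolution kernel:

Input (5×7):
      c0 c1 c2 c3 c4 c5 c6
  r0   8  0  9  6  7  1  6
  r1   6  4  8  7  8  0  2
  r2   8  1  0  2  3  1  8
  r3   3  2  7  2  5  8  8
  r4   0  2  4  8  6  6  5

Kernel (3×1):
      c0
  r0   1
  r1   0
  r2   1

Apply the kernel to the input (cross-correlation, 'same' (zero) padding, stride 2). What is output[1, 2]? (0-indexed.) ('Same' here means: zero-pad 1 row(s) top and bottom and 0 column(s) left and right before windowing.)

The receptive field on the zero-padded input at this output position is [8 / 3 / 5]. Elementwise product with the kernel and sum: 8·1 + 5·1.

13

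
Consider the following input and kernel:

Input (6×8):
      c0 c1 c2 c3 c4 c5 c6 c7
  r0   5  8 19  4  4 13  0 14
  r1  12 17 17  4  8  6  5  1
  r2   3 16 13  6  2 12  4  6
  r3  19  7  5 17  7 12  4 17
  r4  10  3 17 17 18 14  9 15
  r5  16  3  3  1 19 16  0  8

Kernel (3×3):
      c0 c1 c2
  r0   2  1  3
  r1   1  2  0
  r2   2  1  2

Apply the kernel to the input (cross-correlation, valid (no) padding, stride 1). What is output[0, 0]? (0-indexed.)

The receptive field on the input at this output position is [5 8 19 / 12 17 17 / 3 16 13]. Elementwise product with the kernel and sum: 5·2 + 8·1 + 19·3 + 12·1 + 17·2 + 3·2 + 16·1 + 13·2.

169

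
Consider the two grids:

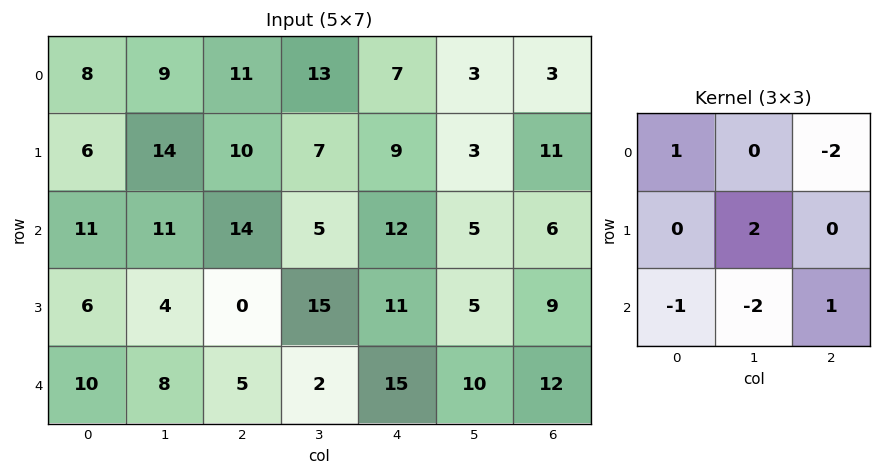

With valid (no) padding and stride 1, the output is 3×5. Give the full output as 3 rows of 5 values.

-5 -31 -1 1 -9
-6 39 -17 -7 -15
-30 -15 26 -5 -13

Output[0,0]: The receptive field on the input at this output position is [8 9 11 / 6 14 10 / 11 11 14]. Elementwise product with the kernel and sum: 8·1 + 11·-2 + 14·2 + 11·-1 + 11·-2 + 14·1.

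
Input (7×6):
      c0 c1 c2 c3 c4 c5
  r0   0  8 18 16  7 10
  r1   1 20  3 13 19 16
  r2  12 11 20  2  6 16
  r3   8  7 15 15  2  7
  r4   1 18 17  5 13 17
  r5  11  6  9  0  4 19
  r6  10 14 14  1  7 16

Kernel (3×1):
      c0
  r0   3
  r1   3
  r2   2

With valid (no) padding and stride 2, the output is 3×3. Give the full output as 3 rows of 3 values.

Output[0,0]: The receptive field on the input at this output position is [0 / 1 / 12]. Elementwise product with the kernel and sum: 0·3 + 1·3 + 12·2.
Output[0,1]: The receptive field on the input at this output position is [18 / 3 / 20]. Elementwise product with the kernel and sum: 18·3 + 3·3 + 20·2.

27 103 90
62 139 50
56 106 65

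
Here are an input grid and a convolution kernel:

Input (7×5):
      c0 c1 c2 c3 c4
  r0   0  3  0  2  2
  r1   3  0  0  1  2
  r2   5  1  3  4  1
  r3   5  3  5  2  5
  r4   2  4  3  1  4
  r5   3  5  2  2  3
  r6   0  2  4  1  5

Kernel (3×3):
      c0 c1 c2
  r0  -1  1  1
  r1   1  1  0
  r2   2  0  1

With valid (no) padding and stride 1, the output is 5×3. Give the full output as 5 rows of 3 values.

Output[0,0]: The receptive field on the input at this output position is [0 3 0 / 3 0 0 / 5 1 3]. Elementwise product with the kernel and sum: 0·-1 + 3·1 + 0·1 + 3·1 + 0·1 + 5·2 + 3·1.
Output[0,1]: The receptive field on the input at this output position is [3 0 2 / 0 0 1 / 1 3 4]. Elementwise product with the kernel and sum: 3·-1 + 0·1 + 2·1 + 0·1 + 0·1 + 1·2 + 4·1.

19 5 12
18 13 25
14 23 19
17 23 13
17 12 19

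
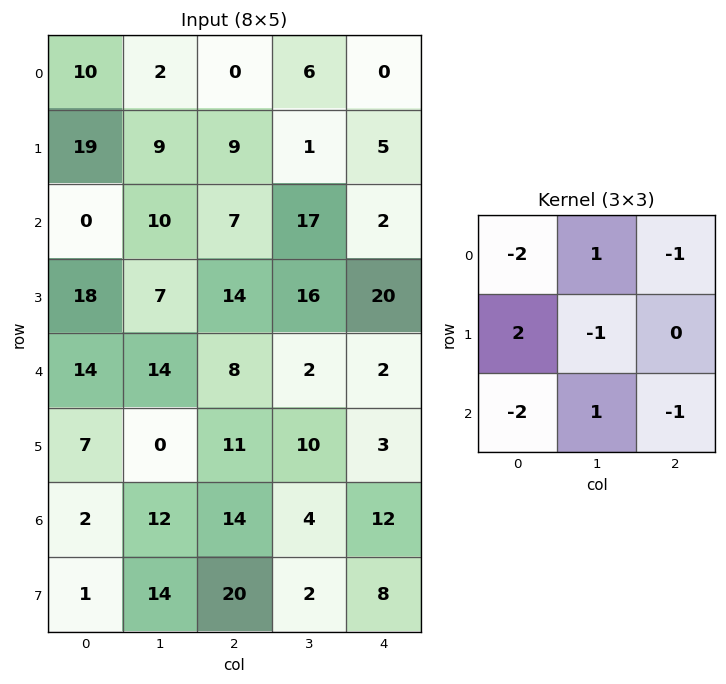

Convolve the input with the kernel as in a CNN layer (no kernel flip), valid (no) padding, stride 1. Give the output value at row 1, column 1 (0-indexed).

The receptive field on the input at this output position is [9 9 1 / 10 7 17 / 7 14 16]. Elementwise product with the kernel and sum: 9·-2 + 9·1 + 1·-1 + 10·2 + 7·-1 + 7·-2 + 14·1 + 16·-1.

-13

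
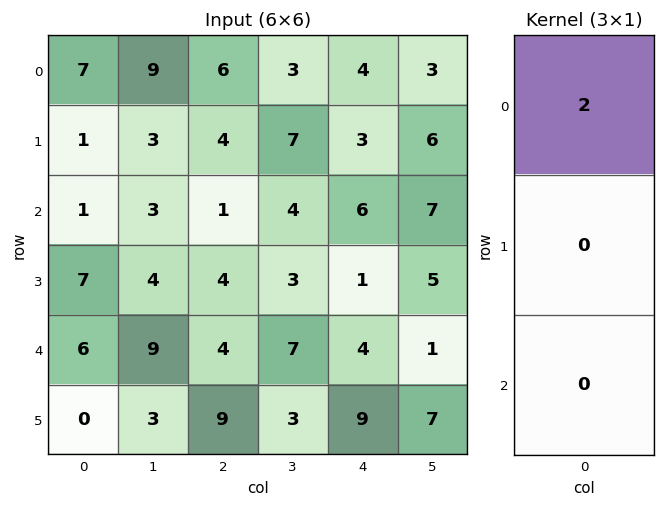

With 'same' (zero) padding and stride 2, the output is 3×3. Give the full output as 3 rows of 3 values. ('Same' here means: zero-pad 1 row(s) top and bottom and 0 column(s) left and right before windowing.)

Output[0,0]: The receptive field on the zero-padded input at this output position is [0 / 7 / 1]. Elementwise product with the kernel and sum: 0·2.
Output[0,1]: The receptive field on the zero-padded input at this output position is [0 / 6 / 4]. Elementwise product with the kernel and sum: 0·2.

0 0 0
2 8 6
14 8 2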